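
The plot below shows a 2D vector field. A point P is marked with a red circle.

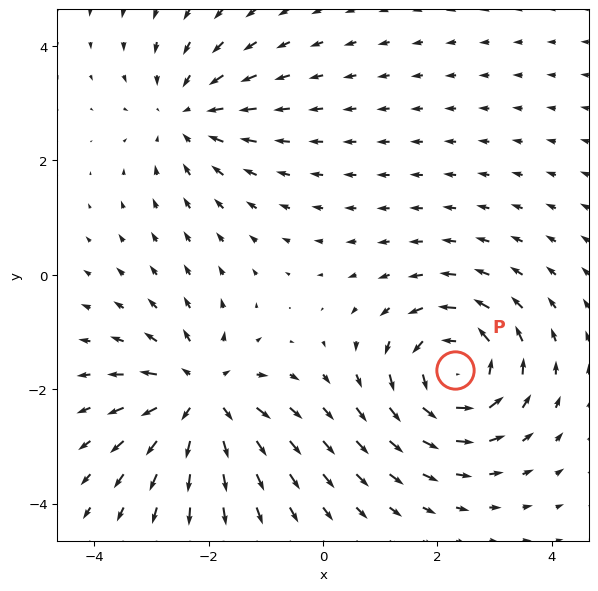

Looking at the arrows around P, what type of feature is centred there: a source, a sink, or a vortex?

vortex

At P (2.3, -1.7) the arrows circulate counterclockwise. Divergence ≈0, curl about +5 — near-zero divergence with nonzero curl is a vortex.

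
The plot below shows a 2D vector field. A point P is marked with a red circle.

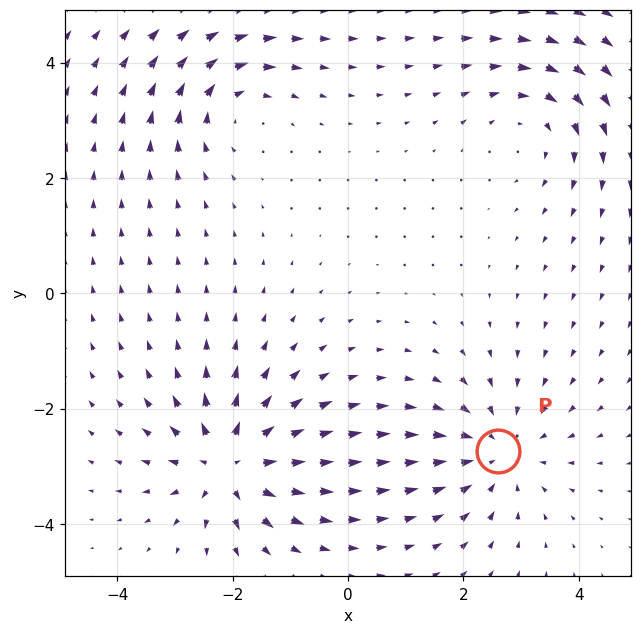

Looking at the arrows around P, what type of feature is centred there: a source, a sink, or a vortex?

sink

At P (2.6, -2.7) the arrows converge inward. Divergence about -3, curl ≈0 — negative divergence with near-zero curl is a sink.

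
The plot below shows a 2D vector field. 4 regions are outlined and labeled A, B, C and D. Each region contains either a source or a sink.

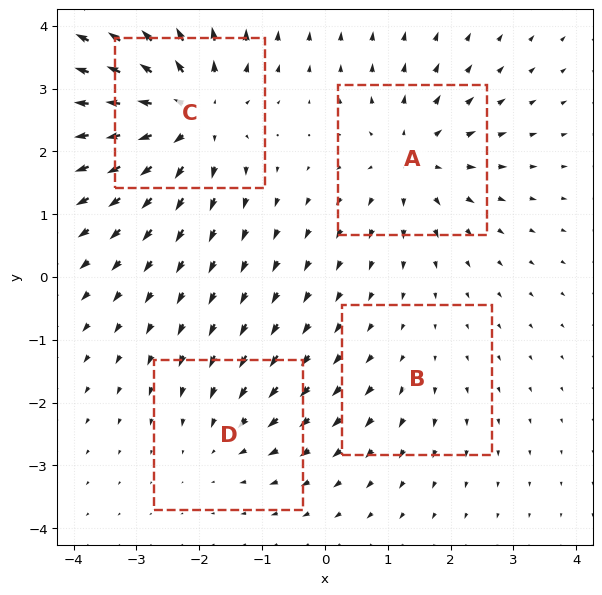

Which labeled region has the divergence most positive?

C

Divergence at each region's feature centre — A: about +5, B: about +2, C: about +7, D: about -3. Region C is most positive.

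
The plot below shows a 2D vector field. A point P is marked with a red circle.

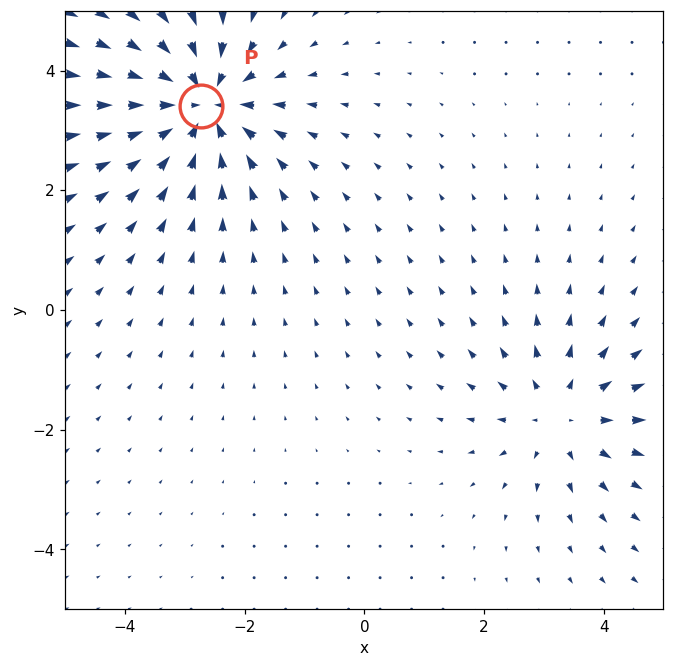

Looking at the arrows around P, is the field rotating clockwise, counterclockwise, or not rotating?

not rotating

Near P at (-2.7, 3.4) the arrows show no circulation. The curl there is ≈0.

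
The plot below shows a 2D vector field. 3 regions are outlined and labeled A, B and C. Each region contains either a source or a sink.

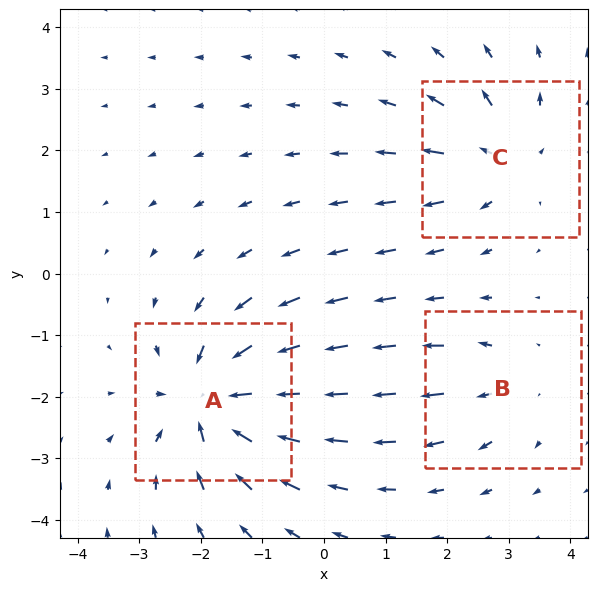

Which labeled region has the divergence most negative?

Divergence at each region's feature centre — A: about -6, B: about +2, C: about +4. Region A is most negative.

A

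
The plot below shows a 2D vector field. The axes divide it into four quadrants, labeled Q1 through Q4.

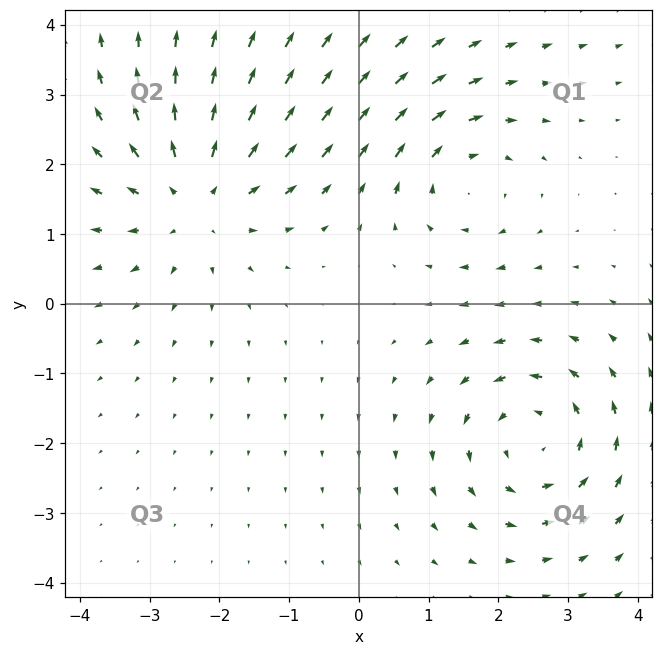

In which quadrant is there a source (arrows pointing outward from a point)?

The source sits at approximately (-2.3, 1.5), which lies in quadrant Q2. The divergence there is about +4, positive as expected for a source.

Q2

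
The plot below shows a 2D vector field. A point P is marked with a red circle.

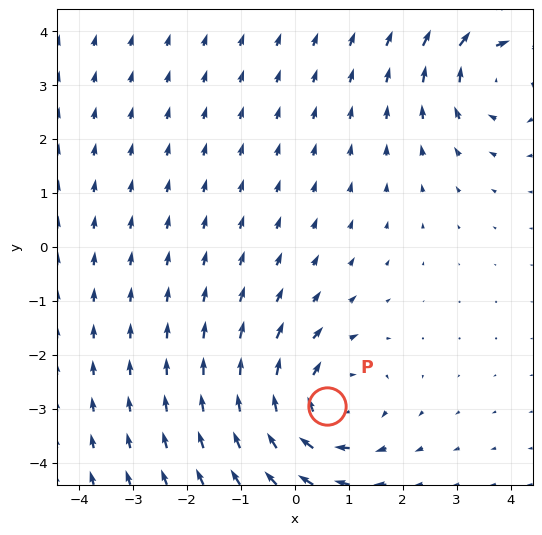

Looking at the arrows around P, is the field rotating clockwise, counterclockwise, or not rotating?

clockwise

Near P at (0.6, -3.0) the arrows circulate clockwise. The curl (z-component) there is about -4; negative curl means clockwise rotation.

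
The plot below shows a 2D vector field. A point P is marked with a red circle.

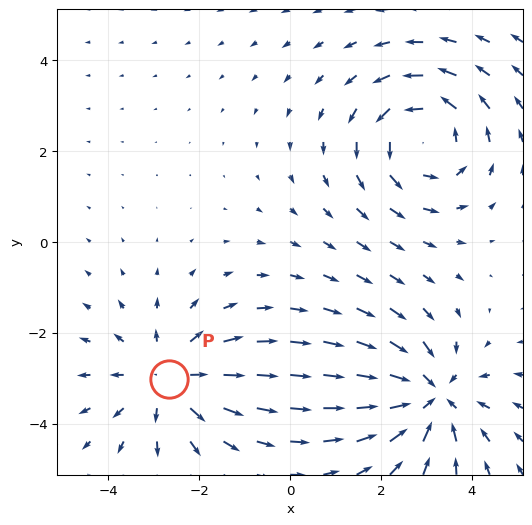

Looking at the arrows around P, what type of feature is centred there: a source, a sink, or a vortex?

At P (-2.7, -3.0) the arrows spread outward. Divergence about +2, curl ≈0 — positive divergence with near-zero curl is a source.

source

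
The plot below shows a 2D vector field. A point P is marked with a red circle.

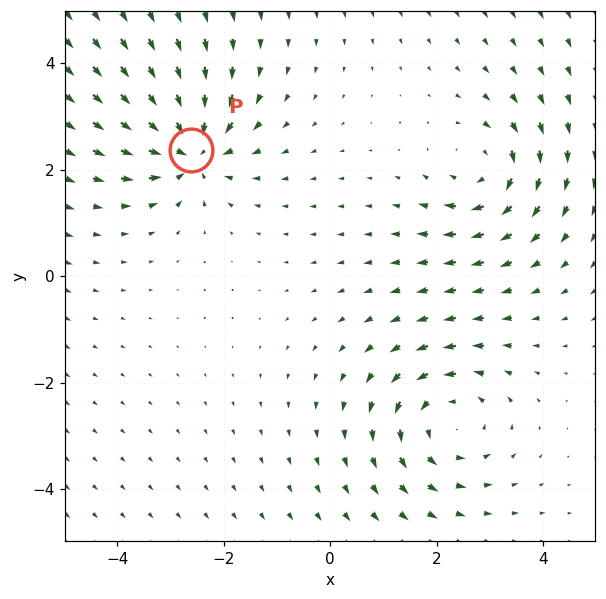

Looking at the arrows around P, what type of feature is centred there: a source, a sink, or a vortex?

sink

At P (-2.6, 2.4) the arrows converge inward. Divergence about -5, curl ≈0 — negative divergence with near-zero curl is a sink.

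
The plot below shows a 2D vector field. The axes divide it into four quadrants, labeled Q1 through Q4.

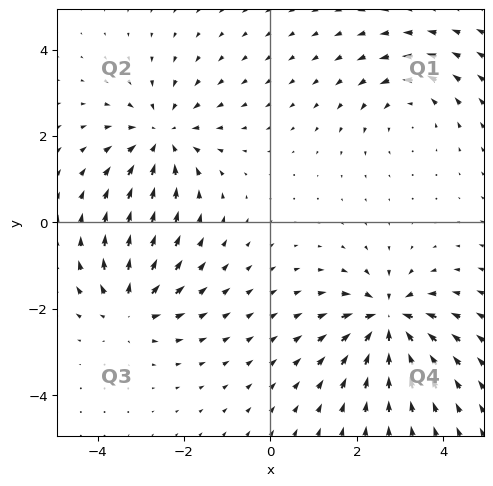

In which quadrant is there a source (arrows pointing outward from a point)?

Q3

The source sits at approximately (-3.3, -2.0), which lies in quadrant Q3. The divergence there is about +4, positive as expected for a source.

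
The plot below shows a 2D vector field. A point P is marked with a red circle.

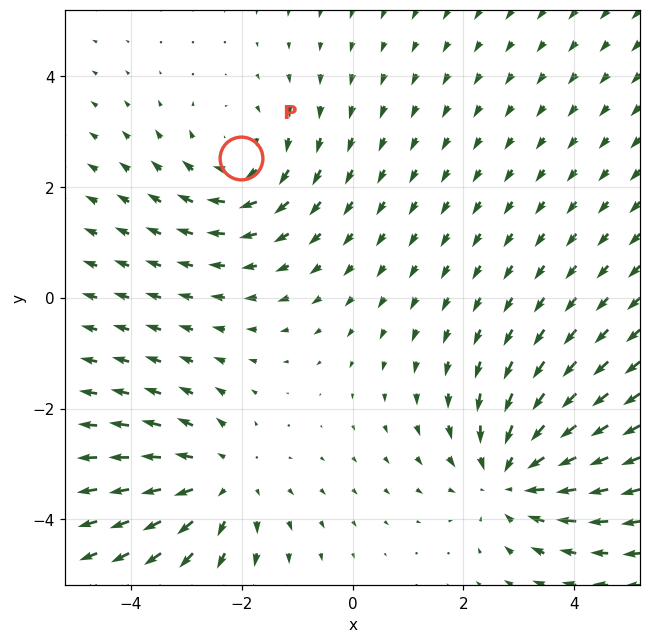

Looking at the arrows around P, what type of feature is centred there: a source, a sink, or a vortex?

vortex

At P (-2.0, 2.5) the arrows circulate clockwise. Divergence ≈0, curl about -3 — near-zero divergence with nonzero curl is a vortex.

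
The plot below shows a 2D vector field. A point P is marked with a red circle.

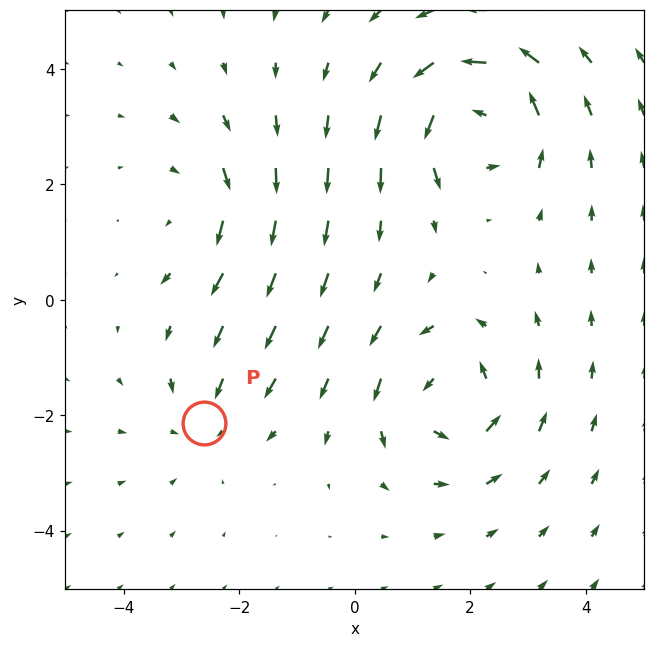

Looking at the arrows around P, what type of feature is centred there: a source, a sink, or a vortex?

At P (-2.6, -2.1) the arrows converge inward. Divergence about -3, curl ≈0 — negative divergence with near-zero curl is a sink.

sink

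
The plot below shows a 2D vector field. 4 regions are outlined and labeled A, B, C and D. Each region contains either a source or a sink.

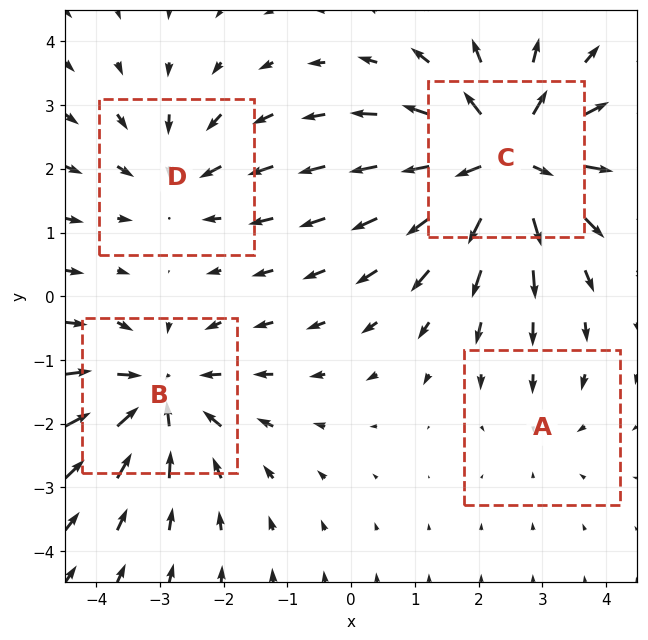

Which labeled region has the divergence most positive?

Divergence at each region's feature centre — A: about -2, B: about -5, C: about +7, D: about -3. Region C is most positive.

C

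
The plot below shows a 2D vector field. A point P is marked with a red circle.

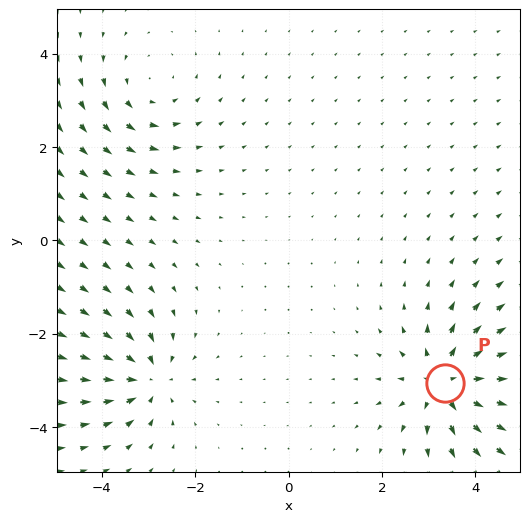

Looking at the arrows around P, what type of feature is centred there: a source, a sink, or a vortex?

source

At P (3.4, -3.1) the arrows spread outward. Divergence about +5, curl ≈0 — positive divergence with near-zero curl is a source.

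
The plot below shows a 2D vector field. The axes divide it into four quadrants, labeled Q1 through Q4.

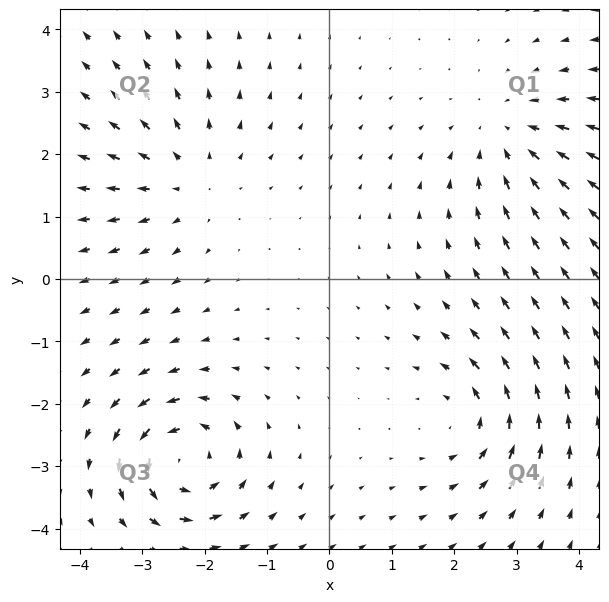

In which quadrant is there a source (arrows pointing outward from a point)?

Q2

The source sits at approximately (-2.2, 1.6), which lies in quadrant Q2. The divergence there is about +3, positive as expected for a source.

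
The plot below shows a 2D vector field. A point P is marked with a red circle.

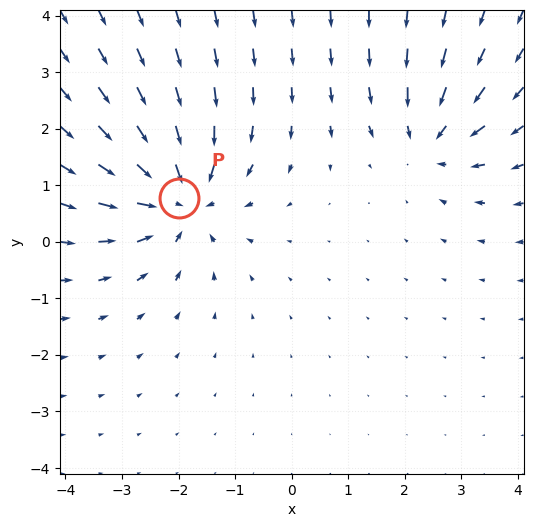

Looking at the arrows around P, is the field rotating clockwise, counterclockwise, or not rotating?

not rotating

Near P at (-2.0, 0.8) the arrows show no circulation. The curl there is ≈0.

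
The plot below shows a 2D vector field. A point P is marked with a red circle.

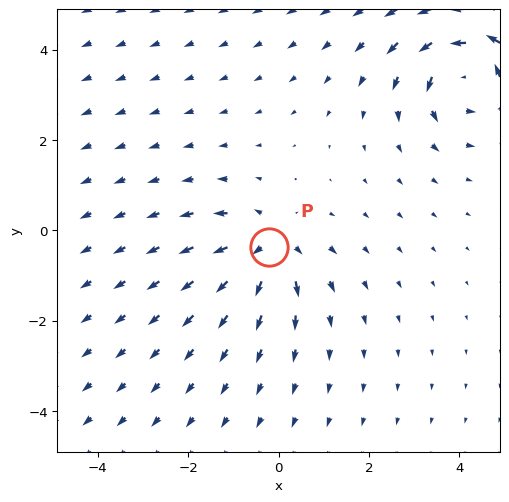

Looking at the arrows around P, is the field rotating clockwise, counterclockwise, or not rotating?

not rotating

Near P at (-0.2, -0.4) the arrows show no circulation. The curl there is ≈0.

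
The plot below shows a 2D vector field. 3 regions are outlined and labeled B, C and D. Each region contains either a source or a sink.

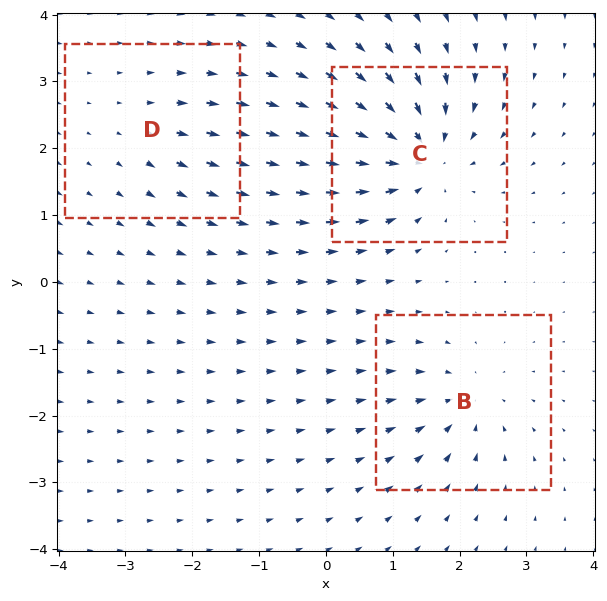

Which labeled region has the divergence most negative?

C

Divergence at each region's feature centre — B: about -4, C: about -6, D: about +2. Region C is most negative.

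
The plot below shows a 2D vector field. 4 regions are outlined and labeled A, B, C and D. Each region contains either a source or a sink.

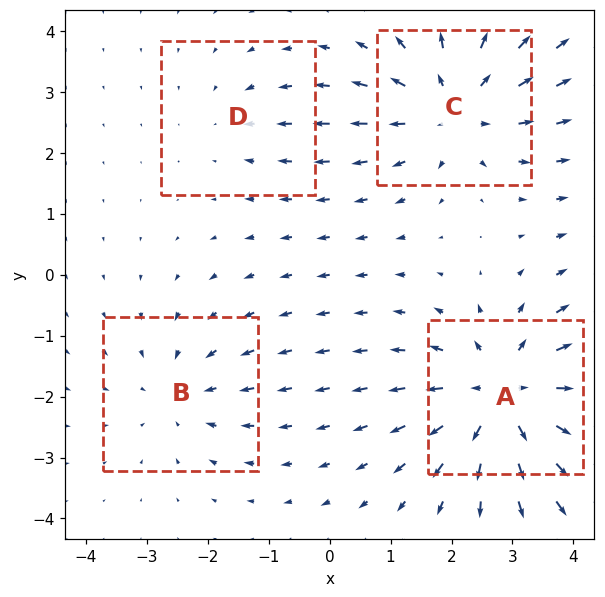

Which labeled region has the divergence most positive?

Divergence at each region's feature centre — A: about +6, B: about -3, C: about +5, D: about -2. Region A is most positive.

A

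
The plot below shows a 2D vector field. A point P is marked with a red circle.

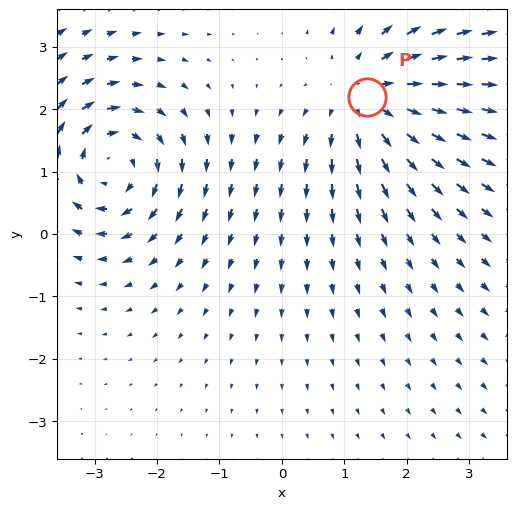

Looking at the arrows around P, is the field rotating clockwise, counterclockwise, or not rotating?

not rotating

Near P at (1.4, 2.2) the arrows show no circulation. The curl there is ≈0.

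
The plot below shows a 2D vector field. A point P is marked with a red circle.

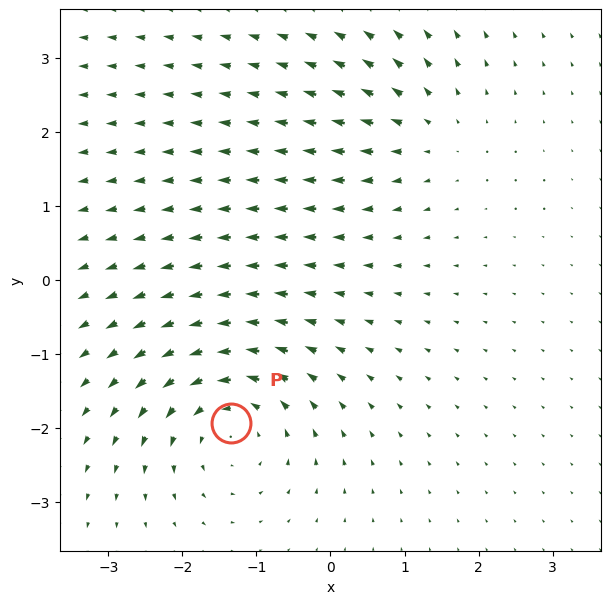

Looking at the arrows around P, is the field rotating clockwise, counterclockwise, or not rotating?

counterclockwise

Near P at (-1.3, -1.9) the arrows circulate counterclockwise. The curl (z-component) there is about +4; positive curl means counterclockwise rotation.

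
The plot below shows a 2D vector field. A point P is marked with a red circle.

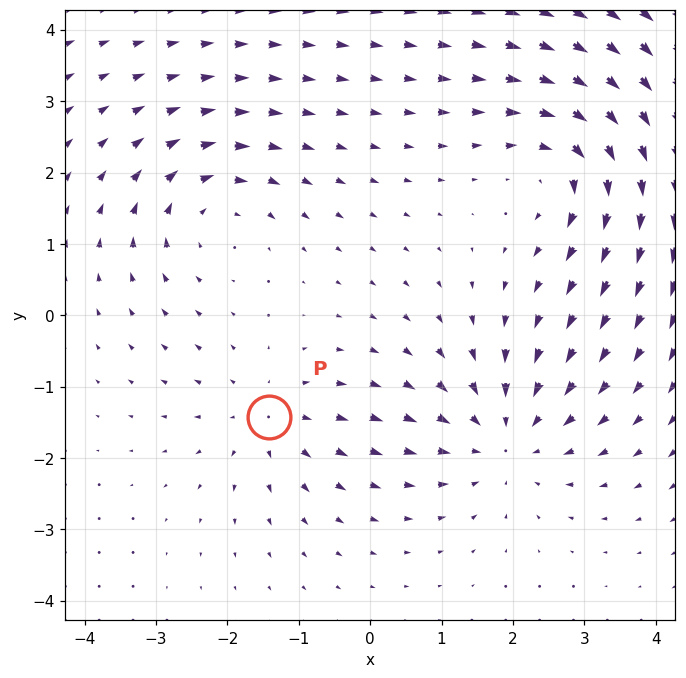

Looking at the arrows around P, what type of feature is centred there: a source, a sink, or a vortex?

source

At P (-1.4, -1.4) the arrows spread outward. Divergence about +3, curl ≈0 — positive divergence with near-zero curl is a source.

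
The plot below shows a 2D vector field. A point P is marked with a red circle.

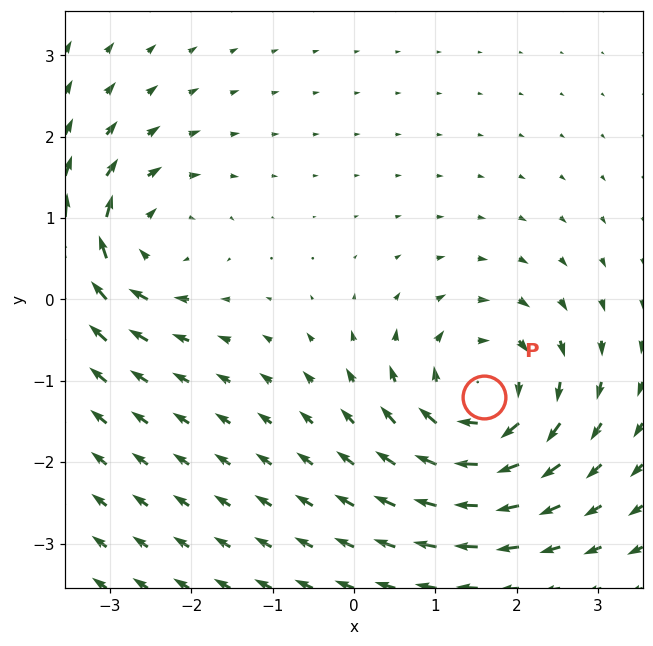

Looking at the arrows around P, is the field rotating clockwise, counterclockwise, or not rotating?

Near P at (1.6, -1.2) the arrows circulate clockwise. The curl (z-component) there is about -6; negative curl means clockwise rotation.

clockwise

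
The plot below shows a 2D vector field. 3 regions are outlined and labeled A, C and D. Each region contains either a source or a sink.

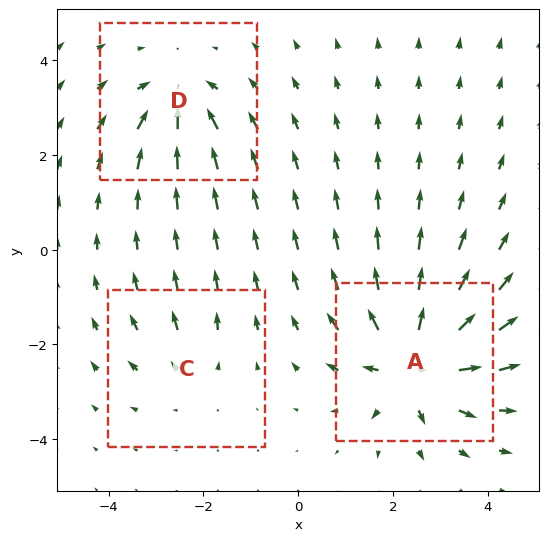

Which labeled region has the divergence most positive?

A

Divergence at each region's feature centre — A: about +6, C: about +2, D: about -4. Region A is most positive.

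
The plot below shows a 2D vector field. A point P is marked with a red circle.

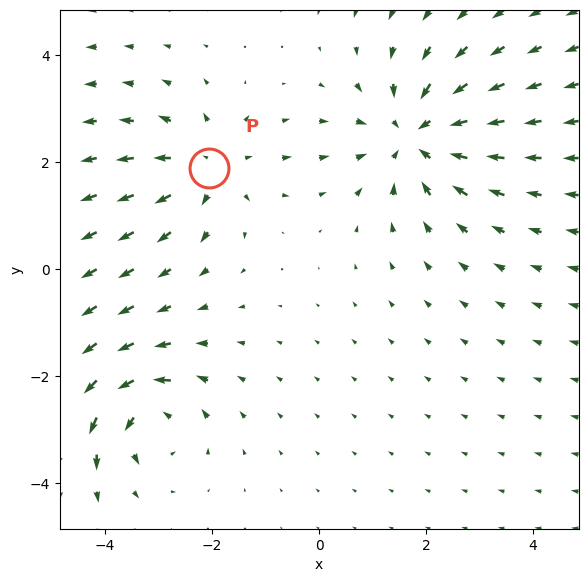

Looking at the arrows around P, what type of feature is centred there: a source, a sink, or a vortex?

source

At P (-2.1, 1.9) the arrows spread outward. Divergence about +3, curl ≈0 — positive divergence with near-zero curl is a source.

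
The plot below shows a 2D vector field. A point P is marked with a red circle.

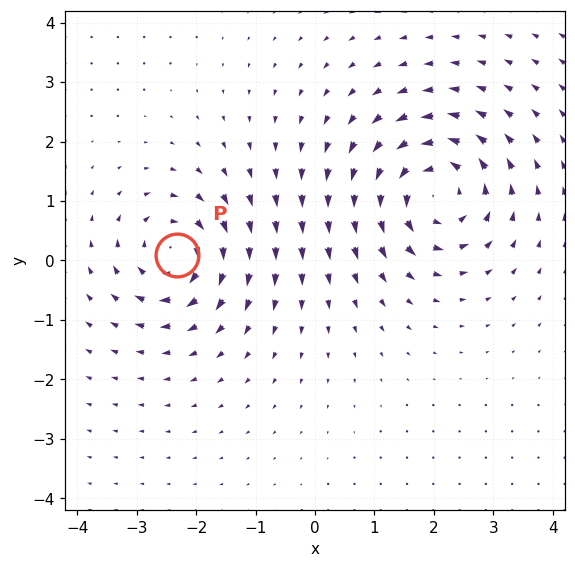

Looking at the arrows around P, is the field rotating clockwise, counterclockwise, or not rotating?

Near P at (-2.3, 0.1) the arrows circulate clockwise. The curl (z-component) there is about -4; negative curl means clockwise rotation.

clockwise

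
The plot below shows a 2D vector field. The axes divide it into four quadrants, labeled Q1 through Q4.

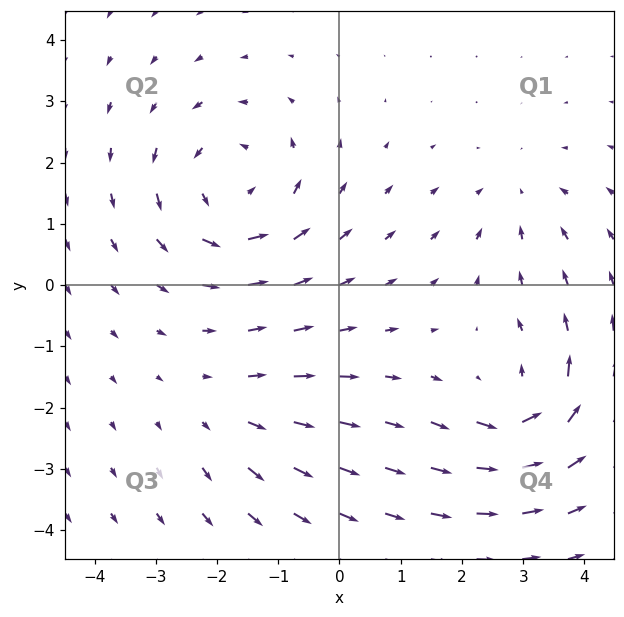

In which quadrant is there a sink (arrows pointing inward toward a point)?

Q1

The sink sits at approximately (2.9, 1.4), which lies in quadrant Q1. The divergence there is about -2, negative as expected for a sink.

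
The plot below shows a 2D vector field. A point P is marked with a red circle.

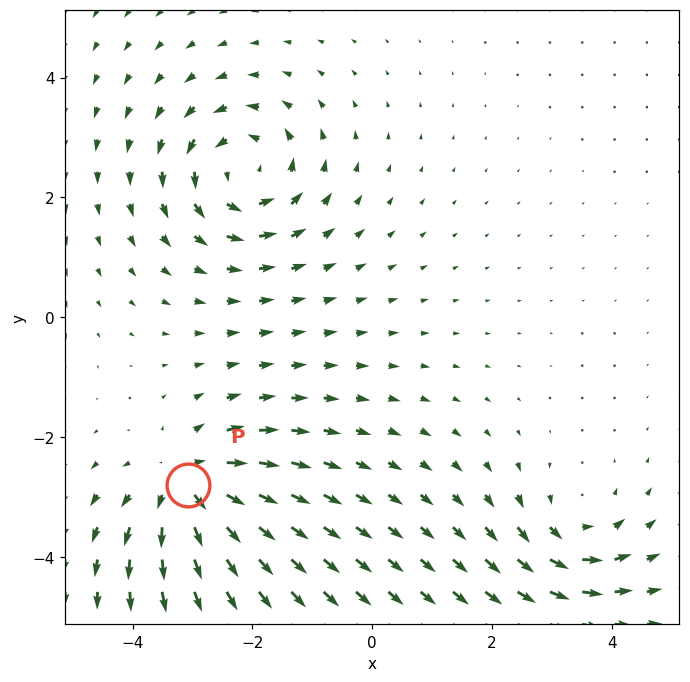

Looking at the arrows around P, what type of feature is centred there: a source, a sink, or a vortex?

At P (-3.1, -2.8) the arrows spread outward. Divergence about +6, curl ≈0 — positive divergence with near-zero curl is a source.

source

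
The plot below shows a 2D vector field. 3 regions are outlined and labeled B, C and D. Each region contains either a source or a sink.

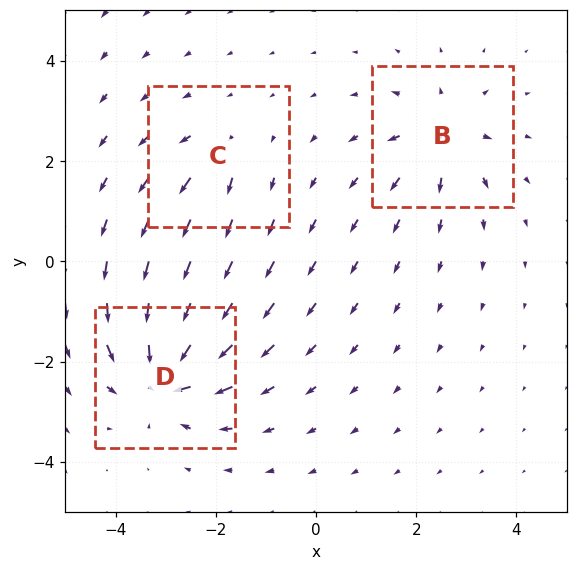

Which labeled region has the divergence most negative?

D

Divergence at each region's feature centre — B: about +4, C: about +3, D: about -6. Region D is most negative.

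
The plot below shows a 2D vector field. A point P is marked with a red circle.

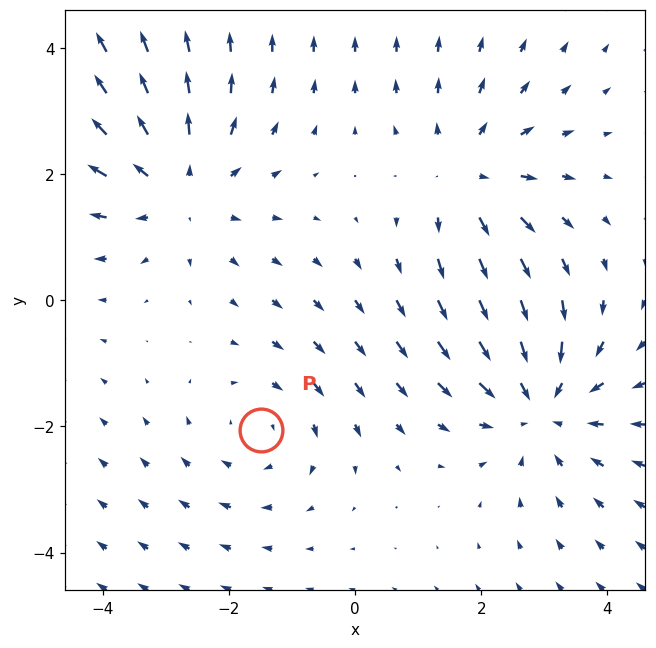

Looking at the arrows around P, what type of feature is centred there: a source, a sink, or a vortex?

vortex

At P (-1.5, -2.1) the arrows circulate clockwise. Divergence ≈0, curl about -2 — near-zero divergence with nonzero curl is a vortex.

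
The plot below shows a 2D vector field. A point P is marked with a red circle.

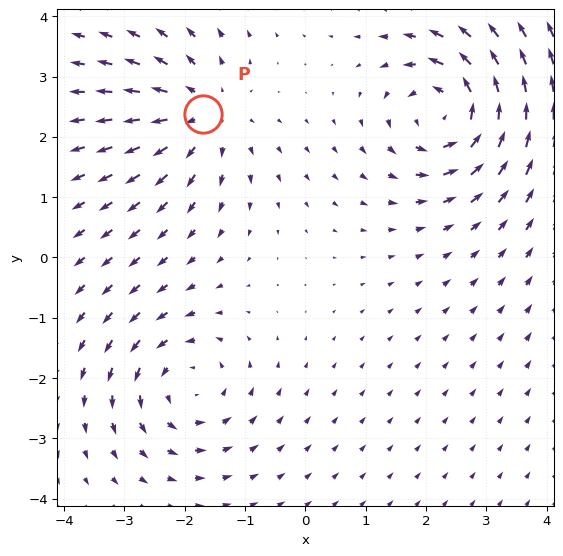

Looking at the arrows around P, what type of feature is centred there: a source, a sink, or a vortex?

At P (-1.7, 2.4) the arrows spread outward. Divergence about +4, curl ≈0 — positive divergence with near-zero curl is a source.

source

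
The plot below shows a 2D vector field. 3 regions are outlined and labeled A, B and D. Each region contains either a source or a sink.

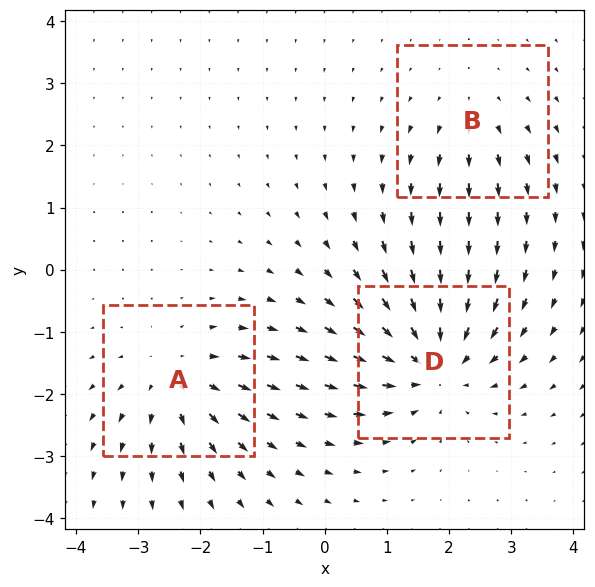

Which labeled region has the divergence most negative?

Divergence at each region's feature centre — A: about +3, B: about +2, D: about -5. Region D is most negative.

D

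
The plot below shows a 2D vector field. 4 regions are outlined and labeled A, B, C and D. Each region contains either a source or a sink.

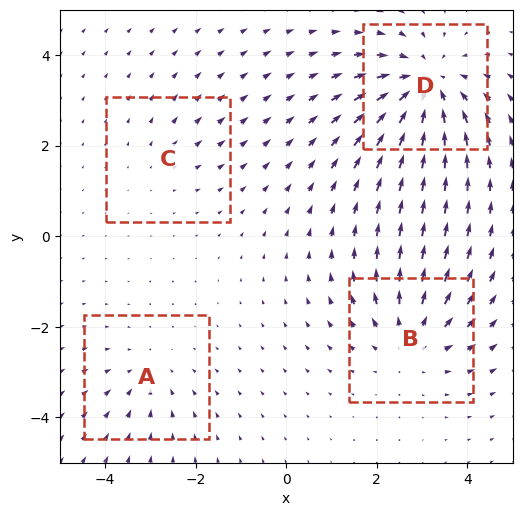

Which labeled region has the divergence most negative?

Divergence at each region's feature centre — A: about -3, B: about +4, C: about +2, D: about -6. Region D is most negative.

D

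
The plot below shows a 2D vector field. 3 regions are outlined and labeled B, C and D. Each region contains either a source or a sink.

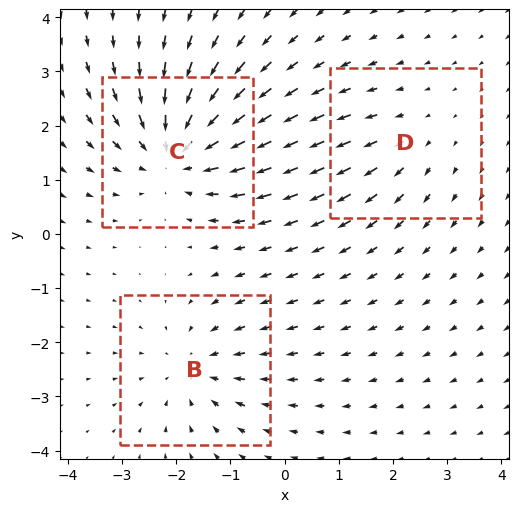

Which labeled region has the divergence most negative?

C

Divergence at each region's feature centre — B: about -3, C: about -4, D: about +2. Region C is most negative.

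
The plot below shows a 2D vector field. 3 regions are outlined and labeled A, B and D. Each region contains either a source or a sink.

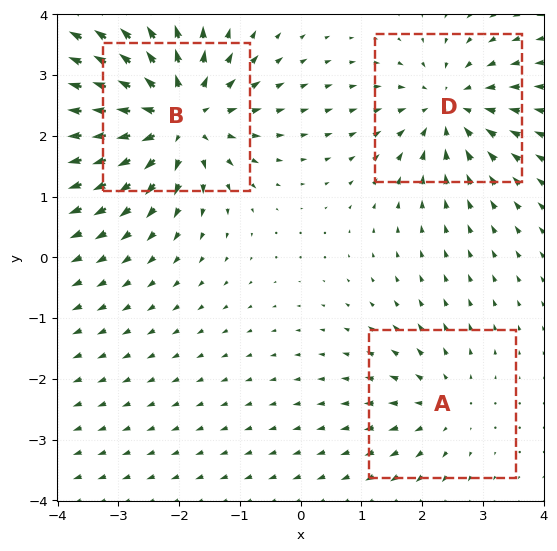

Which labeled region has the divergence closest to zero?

A

Divergence at each region's feature centre — A: about +2, B: about +5, D: about -4. Region A is closest to zero.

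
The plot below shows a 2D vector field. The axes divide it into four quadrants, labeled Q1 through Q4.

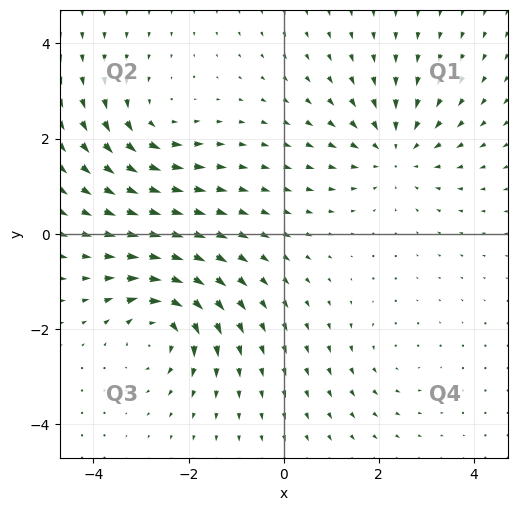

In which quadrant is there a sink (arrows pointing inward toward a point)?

Q1

The sink sits at approximately (2.3, 1.7), which lies in quadrant Q1. The divergence there is about -4, negative as expected for a sink.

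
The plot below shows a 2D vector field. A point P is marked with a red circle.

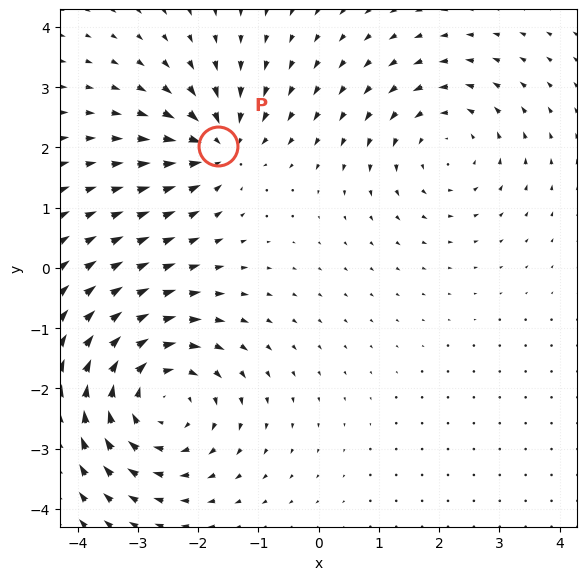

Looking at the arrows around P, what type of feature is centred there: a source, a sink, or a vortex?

sink

At P (-1.7, 2.0) the arrows converge inward. Divergence about -4, curl ≈0 — negative divergence with near-zero curl is a sink.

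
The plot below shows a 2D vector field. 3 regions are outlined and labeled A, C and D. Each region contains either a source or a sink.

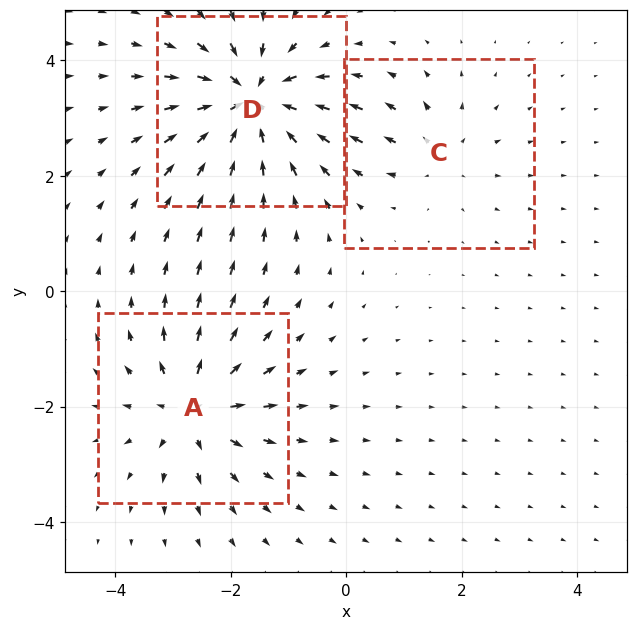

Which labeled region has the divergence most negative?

Divergence at each region's feature centre — A: about +4, C: about +2, D: about -5. Region D is most negative.

D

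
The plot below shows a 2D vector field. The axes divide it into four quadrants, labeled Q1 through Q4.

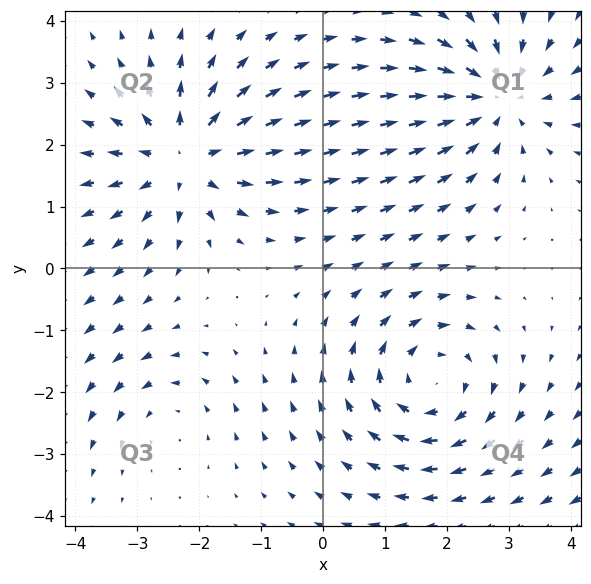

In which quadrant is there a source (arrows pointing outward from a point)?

Q2

The source sits at approximately (-2.2, 1.8), which lies in quadrant Q2. The divergence there is about +5, positive as expected for a source.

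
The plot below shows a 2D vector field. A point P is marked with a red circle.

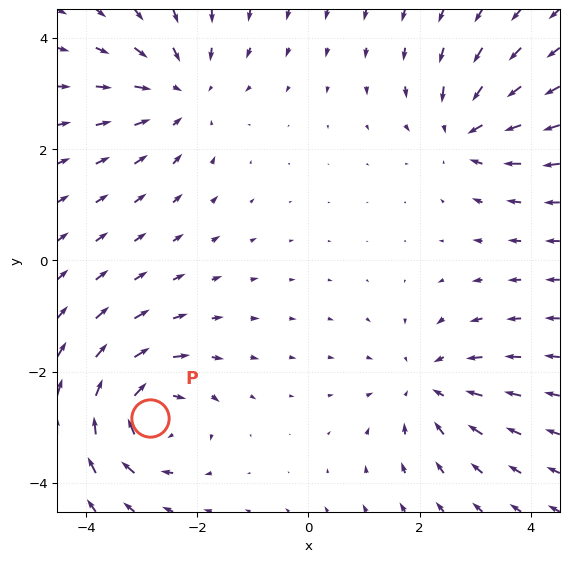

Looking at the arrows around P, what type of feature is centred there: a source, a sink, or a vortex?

At P (-2.8, -2.8) the arrows circulate clockwise. Divergence ≈0, curl about -7 — near-zero divergence with nonzero curl is a vortex.

vortex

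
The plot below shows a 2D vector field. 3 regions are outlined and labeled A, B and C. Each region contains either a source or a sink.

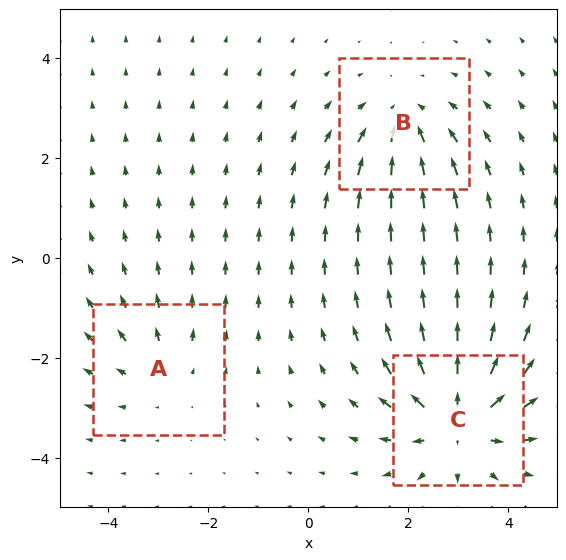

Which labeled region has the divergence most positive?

Divergence at each region's feature centre — A: about +2, B: about -3, C: about +5. Region C is most positive.

C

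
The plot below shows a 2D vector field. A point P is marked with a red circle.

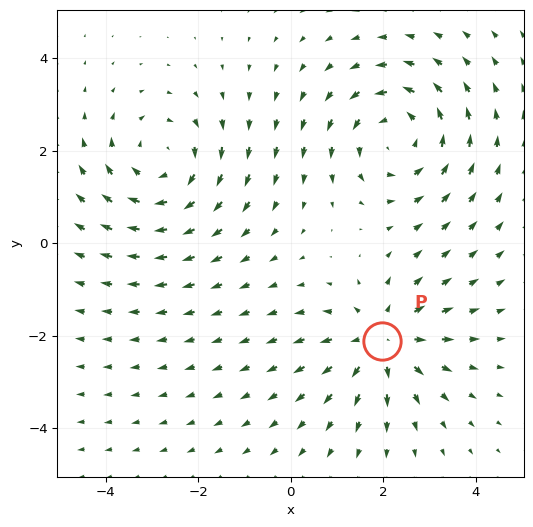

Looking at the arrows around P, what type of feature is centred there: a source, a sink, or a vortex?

source

At P (2.0, -2.1) the arrows spread outward. Divergence about +4, curl ≈0 — positive divergence with near-zero curl is a source.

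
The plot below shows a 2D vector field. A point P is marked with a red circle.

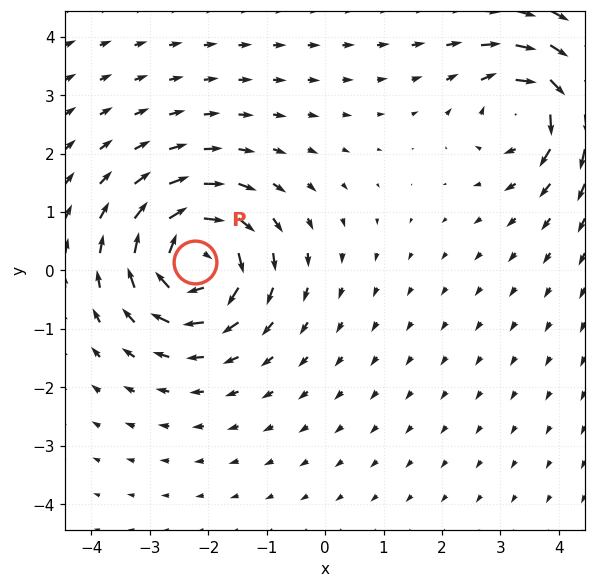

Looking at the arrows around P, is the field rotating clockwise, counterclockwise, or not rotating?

clockwise

Near P at (-2.2, 0.1) the arrows circulate clockwise. The curl (z-component) there is about -6; negative curl means clockwise rotation.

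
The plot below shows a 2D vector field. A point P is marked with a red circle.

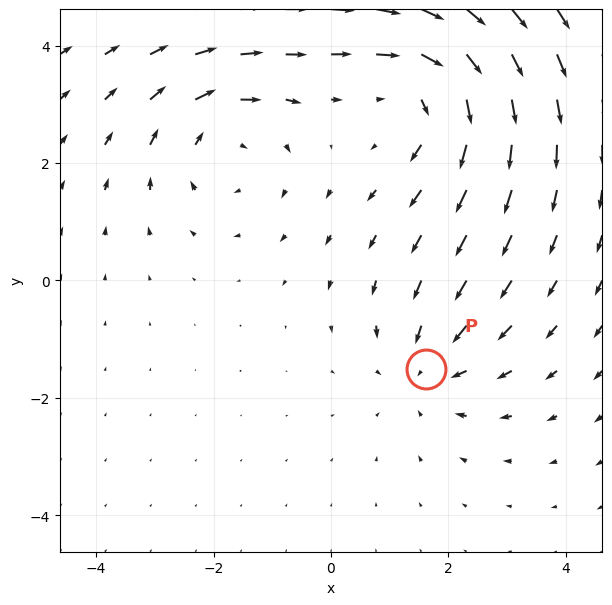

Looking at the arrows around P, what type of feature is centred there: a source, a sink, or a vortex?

At P (1.6, -1.5) the arrows converge inward. Divergence about -3, curl ≈0 — negative divergence with near-zero curl is a sink.

sink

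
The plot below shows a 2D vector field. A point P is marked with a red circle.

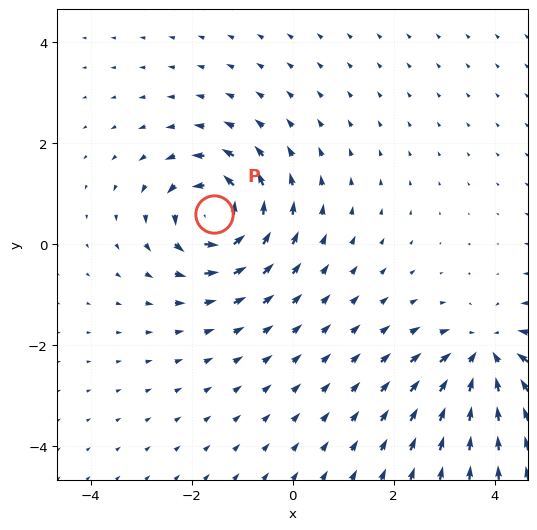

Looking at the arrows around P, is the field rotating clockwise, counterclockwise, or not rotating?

counterclockwise

Near P at (-1.6, 0.6) the arrows circulate counterclockwise. The curl (z-component) there is about +7; positive curl means counterclockwise rotation.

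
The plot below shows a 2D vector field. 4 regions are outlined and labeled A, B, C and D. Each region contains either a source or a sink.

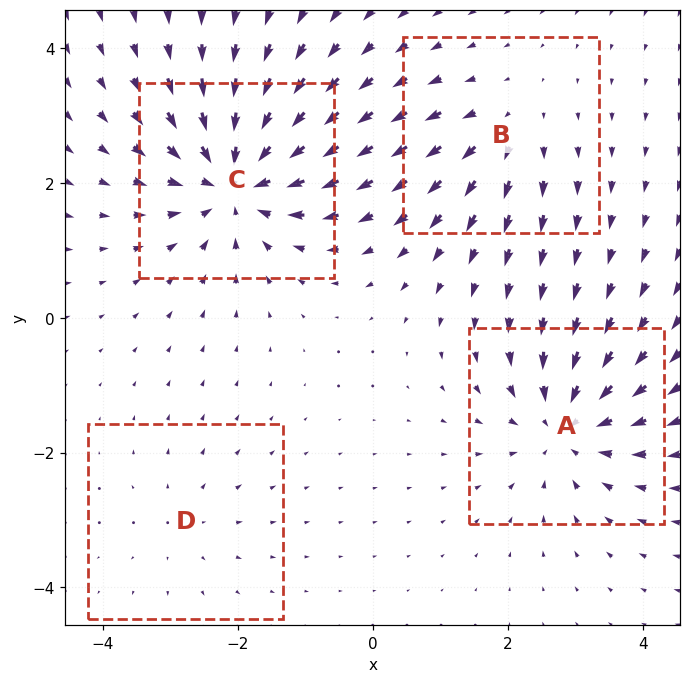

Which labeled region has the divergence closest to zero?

D

Divergence at each region's feature centre — A: about -5, B: about +3, C: about -7, D: about +2. Region D is closest to zero.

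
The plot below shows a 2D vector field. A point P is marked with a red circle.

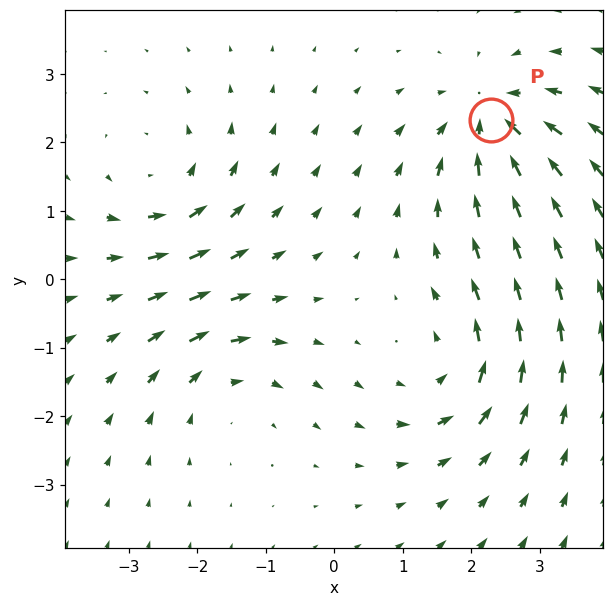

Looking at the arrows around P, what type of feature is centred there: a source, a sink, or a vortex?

At P (2.3, 2.3) the arrows converge inward. Divergence about -5, curl ≈0 — negative divergence with near-zero curl is a sink.

sink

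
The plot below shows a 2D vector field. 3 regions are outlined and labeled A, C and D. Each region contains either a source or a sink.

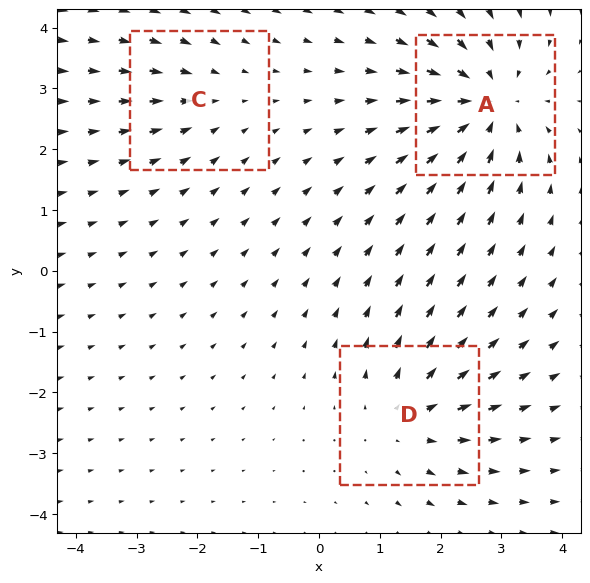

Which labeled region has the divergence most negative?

Divergence at each region's feature centre — A: about -5, C: about -2, D: about +3. Region A is most negative.

A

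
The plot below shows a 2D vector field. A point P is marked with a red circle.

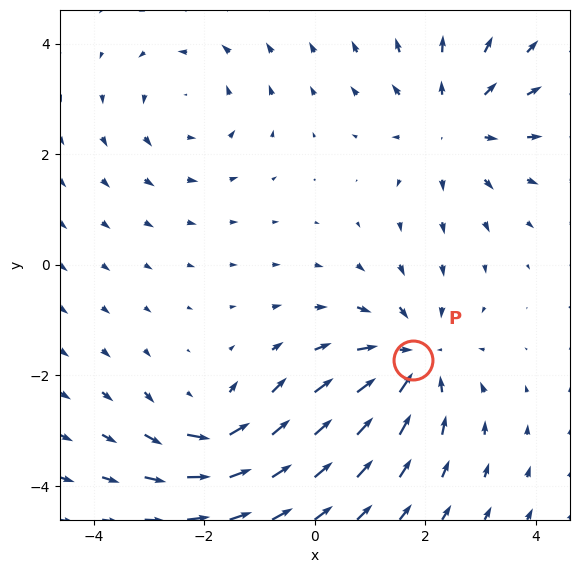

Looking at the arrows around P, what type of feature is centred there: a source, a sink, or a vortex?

At P (1.8, -1.7) the arrows converge inward. Divergence about -4, curl ≈0 — negative divergence with near-zero curl is a sink.

sink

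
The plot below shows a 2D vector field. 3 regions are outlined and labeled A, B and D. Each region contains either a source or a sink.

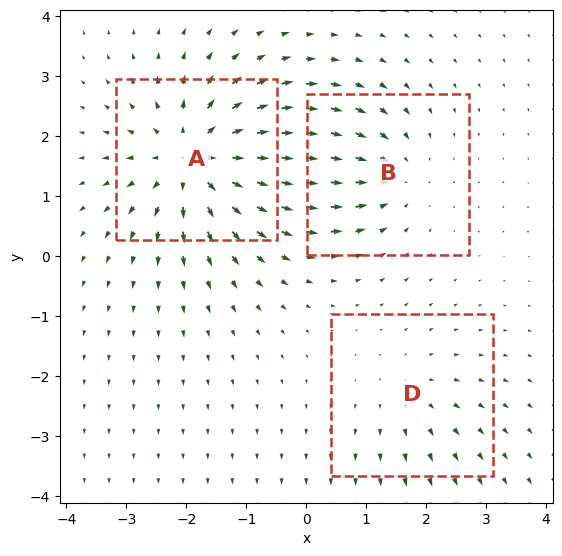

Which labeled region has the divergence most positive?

A

Divergence at each region's feature centre — A: about +5, B: about -3, D: about +2. Region A is most positive.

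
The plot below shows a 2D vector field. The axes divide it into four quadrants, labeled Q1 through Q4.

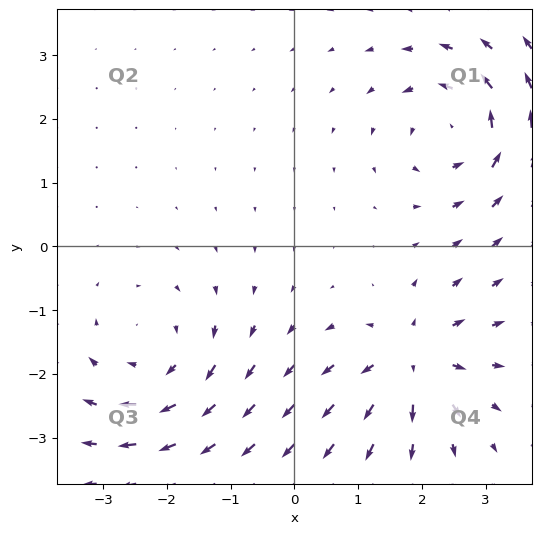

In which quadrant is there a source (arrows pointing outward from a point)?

Q4

The source sits at approximately (1.9, -1.8), which lies in quadrant Q4. The divergence there is about +6, positive as expected for a source.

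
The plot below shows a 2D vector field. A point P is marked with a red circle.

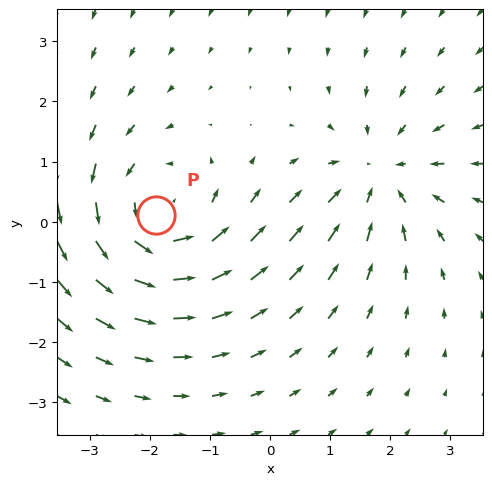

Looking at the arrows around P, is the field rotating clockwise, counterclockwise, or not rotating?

Near P at (-1.9, 0.1) the arrows circulate counterclockwise. The curl (z-component) there is about +3; positive curl means counterclockwise rotation.

counterclockwise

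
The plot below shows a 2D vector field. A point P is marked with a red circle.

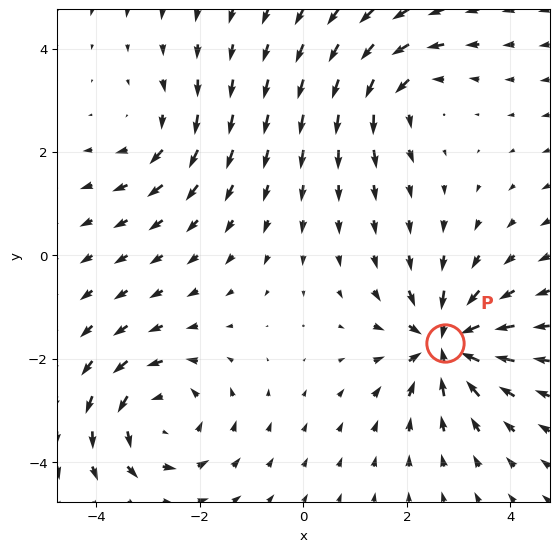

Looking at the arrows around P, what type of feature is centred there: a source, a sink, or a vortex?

At P (2.7, -1.7) the arrows converge inward. Divergence about -7, curl ≈0 — negative divergence with near-zero curl is a sink.

sink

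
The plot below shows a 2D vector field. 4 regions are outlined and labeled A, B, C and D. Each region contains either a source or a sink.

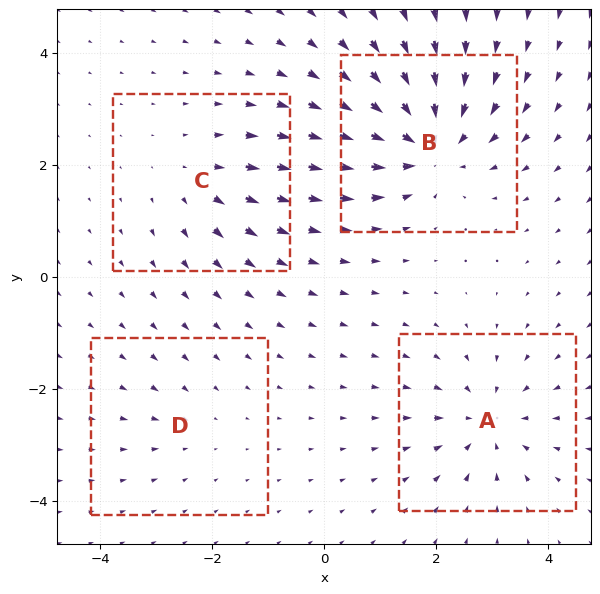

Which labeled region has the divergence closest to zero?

D

Divergence at each region's feature centre — A: about -5, B: about -7, C: about +3, D: about -2. Region D is closest to zero.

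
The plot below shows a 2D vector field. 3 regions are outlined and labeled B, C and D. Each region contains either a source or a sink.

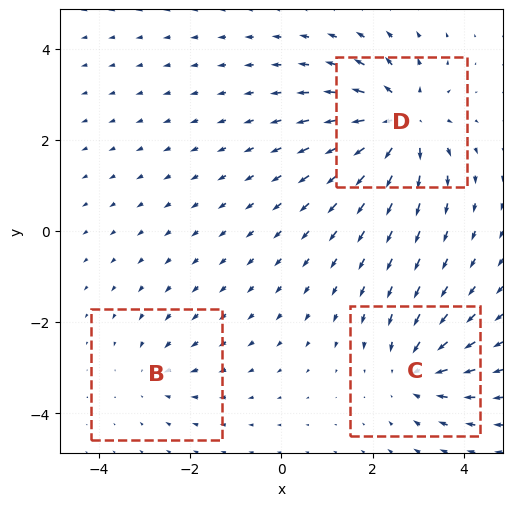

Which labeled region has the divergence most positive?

Divergence at each region's feature centre — B: about -2, C: about -3, D: about +5. Region D is most positive.

D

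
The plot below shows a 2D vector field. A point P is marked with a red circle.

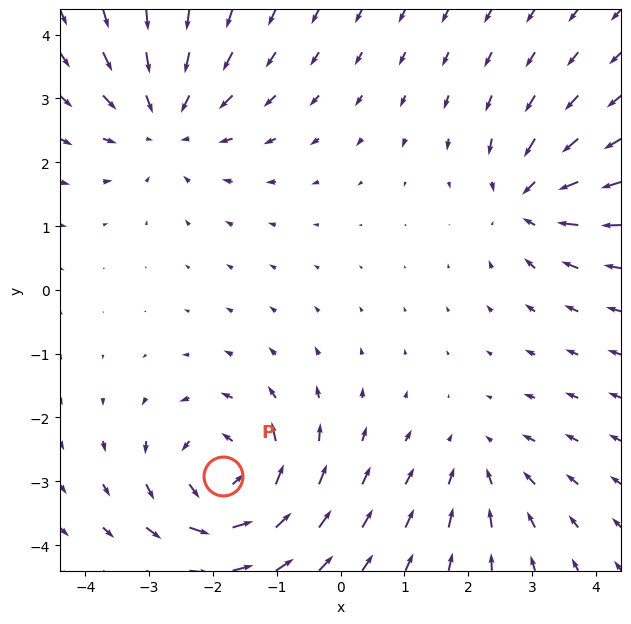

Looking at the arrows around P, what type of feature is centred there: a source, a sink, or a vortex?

At P (-1.9, -2.9) the arrows circulate counterclockwise. Divergence ≈0, curl about +6 — near-zero divergence with nonzero curl is a vortex.

vortex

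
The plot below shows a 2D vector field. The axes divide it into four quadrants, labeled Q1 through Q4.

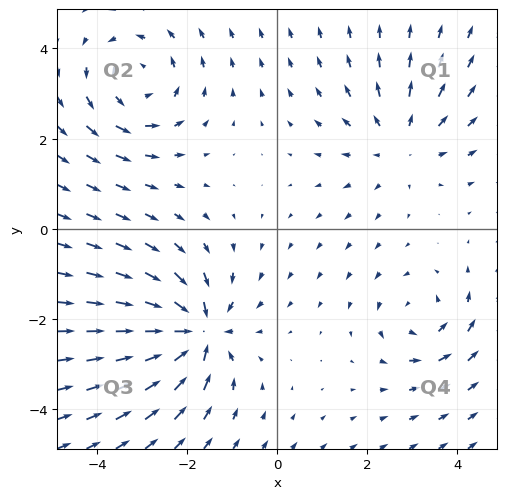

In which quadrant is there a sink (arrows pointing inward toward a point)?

Q3

The sink sits at approximately (-1.8, -2.3), which lies in quadrant Q3. The divergence there is about -6, negative as expected for a sink.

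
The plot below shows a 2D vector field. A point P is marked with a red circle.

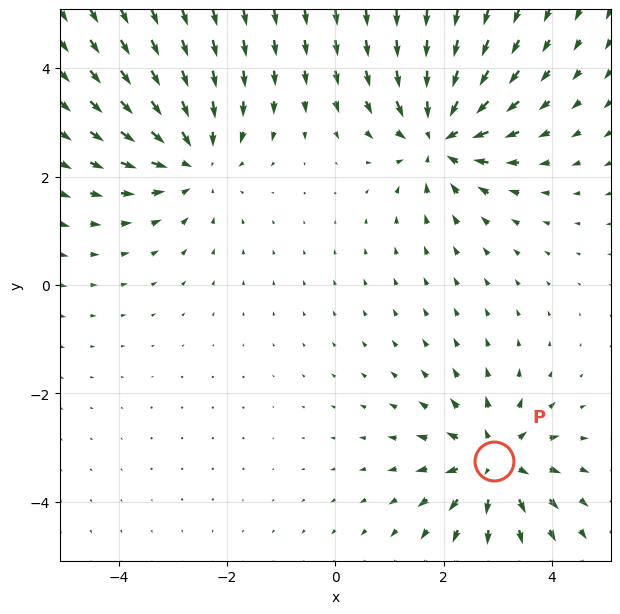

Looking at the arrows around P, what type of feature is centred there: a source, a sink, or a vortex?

At P (2.9, -3.3) the arrows spread outward. Divergence about +5, curl ≈0 — positive divergence with near-zero curl is a source.

source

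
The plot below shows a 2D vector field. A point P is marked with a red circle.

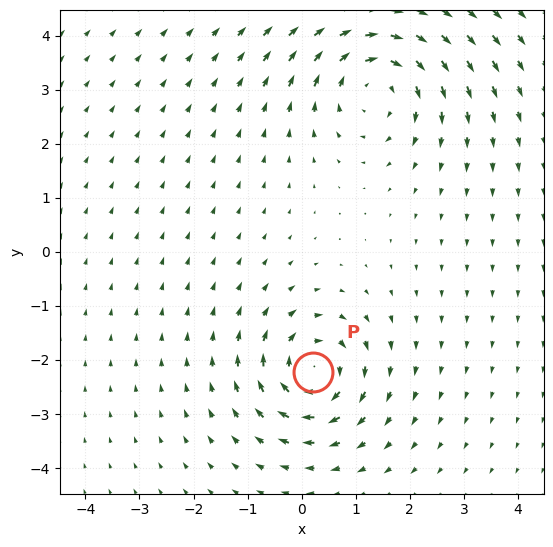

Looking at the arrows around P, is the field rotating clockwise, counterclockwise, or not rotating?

Near P at (0.2, -2.2) the arrows circulate clockwise. The curl (z-component) there is about -5; negative curl means clockwise rotation.

clockwise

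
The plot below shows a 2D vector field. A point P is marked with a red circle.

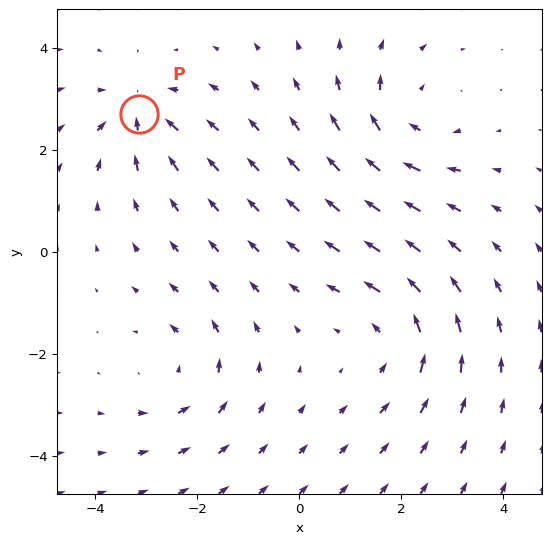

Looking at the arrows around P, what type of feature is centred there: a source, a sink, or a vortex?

sink

At P (-3.1, 2.7) the arrows converge inward. Divergence about -4, curl ≈0 — negative divergence with near-zero curl is a sink.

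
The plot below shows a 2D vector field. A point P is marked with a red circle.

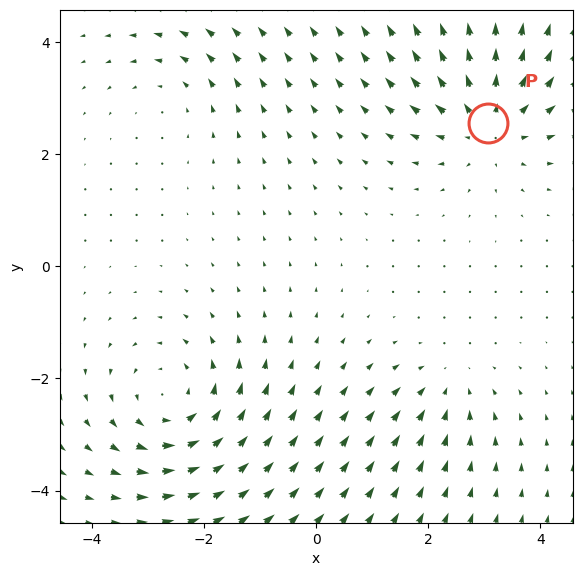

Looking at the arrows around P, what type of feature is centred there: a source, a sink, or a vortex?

At P (3.1, 2.6) the arrows spread outward. Divergence about +4, curl ≈0 — positive divergence with near-zero curl is a source.

source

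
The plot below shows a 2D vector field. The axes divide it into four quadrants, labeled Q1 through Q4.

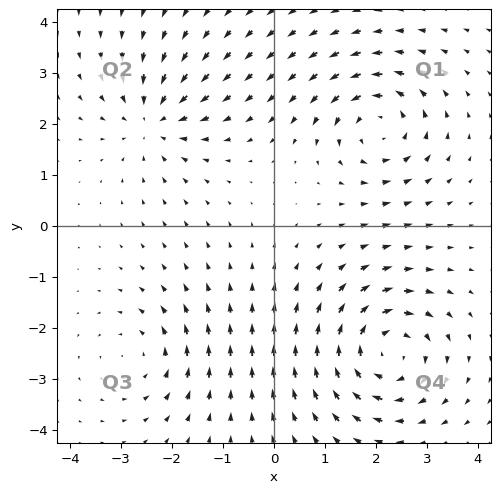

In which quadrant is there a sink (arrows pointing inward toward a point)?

Q2

The sink sits at approximately (-2.4, 2.1), which lies in quadrant Q2. The divergence there is about -4, negative as expected for a sink.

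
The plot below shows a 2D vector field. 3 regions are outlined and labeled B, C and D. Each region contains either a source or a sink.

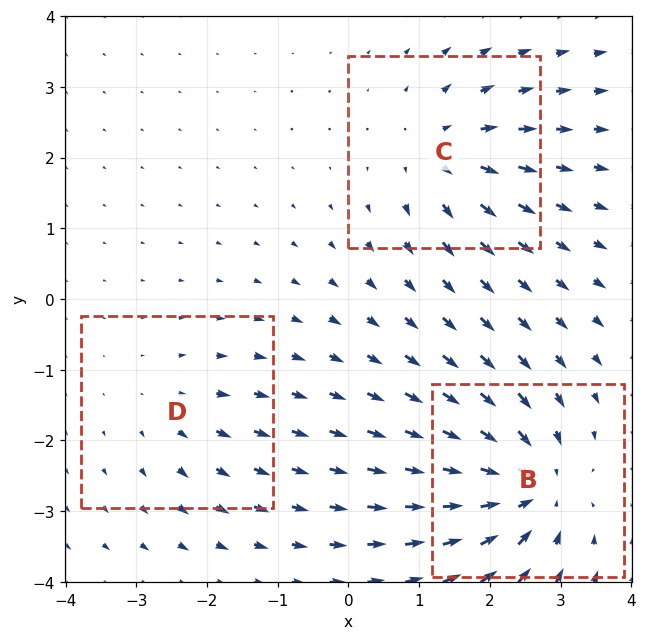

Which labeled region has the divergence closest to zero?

D

Divergence at each region's feature centre — B: about -6, C: about +4, D: about +2. Region D is closest to zero.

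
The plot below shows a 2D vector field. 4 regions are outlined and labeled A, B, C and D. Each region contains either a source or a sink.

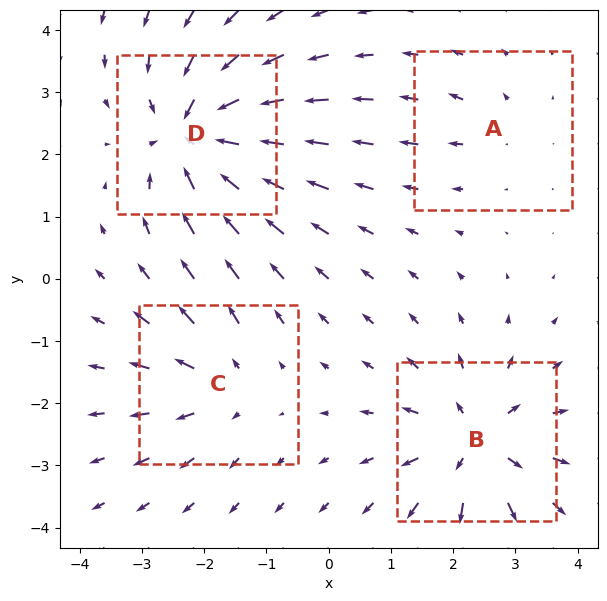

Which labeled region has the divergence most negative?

D

Divergence at each region's feature centre — A: about +2, B: about +6, C: about +4, D: about -7. Region D is most negative.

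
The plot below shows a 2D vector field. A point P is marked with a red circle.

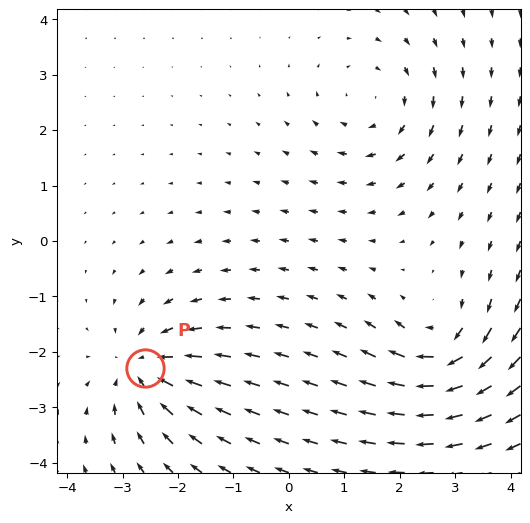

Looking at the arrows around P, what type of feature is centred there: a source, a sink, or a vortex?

sink

At P (-2.6, -2.3) the arrows converge inward. Divergence about -4, curl ≈0 — negative divergence with near-zero curl is a sink.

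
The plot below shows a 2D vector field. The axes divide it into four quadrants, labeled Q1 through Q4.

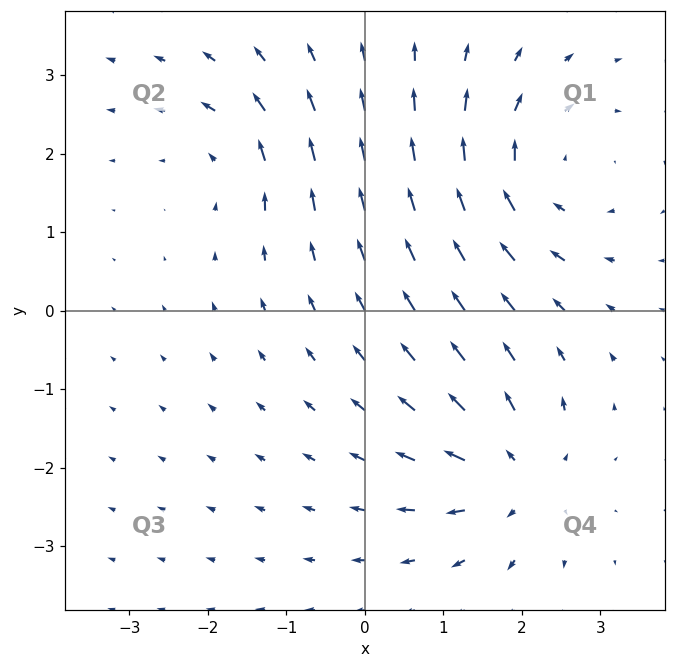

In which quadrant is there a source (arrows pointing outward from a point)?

Q4

The source sits at approximately (1.9, -2.1), which lies in quadrant Q4. The divergence there is about +5, positive as expected for a source.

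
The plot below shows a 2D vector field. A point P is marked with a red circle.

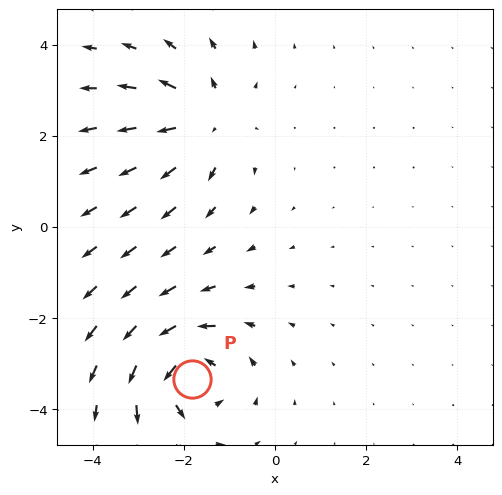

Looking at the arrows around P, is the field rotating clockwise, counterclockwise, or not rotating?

Near P at (-1.8, -3.3) the arrows circulate counterclockwise. The curl (z-component) there is about +6; positive curl means counterclockwise rotation.

counterclockwise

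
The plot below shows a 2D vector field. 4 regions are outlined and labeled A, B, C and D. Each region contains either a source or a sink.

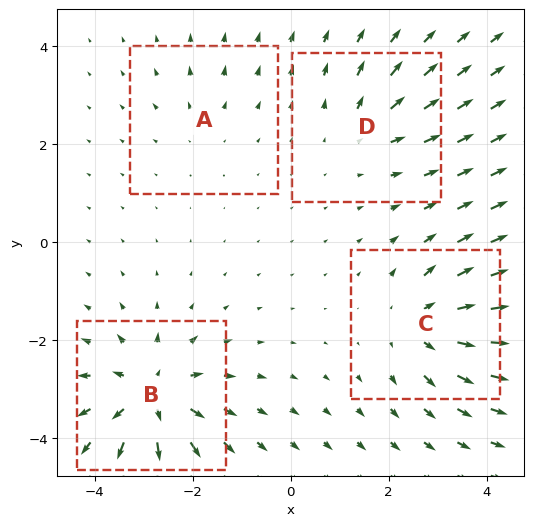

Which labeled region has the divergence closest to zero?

A

Divergence at each region's feature centre — A: about +2, B: about +7, C: about +6, D: about +4. Region A is closest to zero.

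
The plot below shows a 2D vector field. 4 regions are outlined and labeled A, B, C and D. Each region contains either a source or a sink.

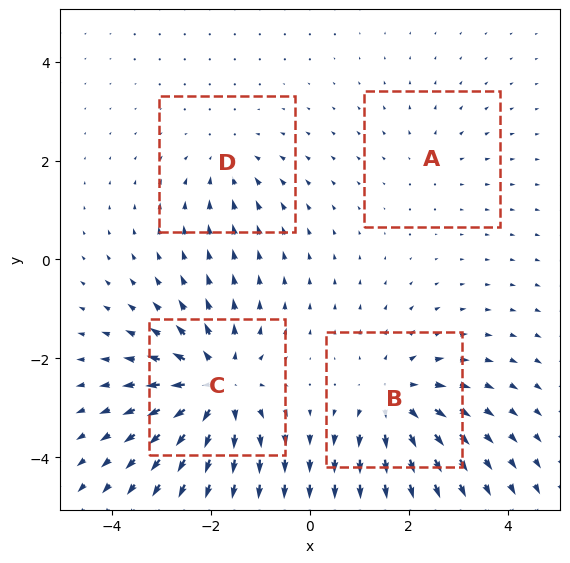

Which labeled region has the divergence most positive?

C

Divergence at each region's feature centre — A: about +2, B: about +5, C: about +7, D: about -3. Region C is most positive.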